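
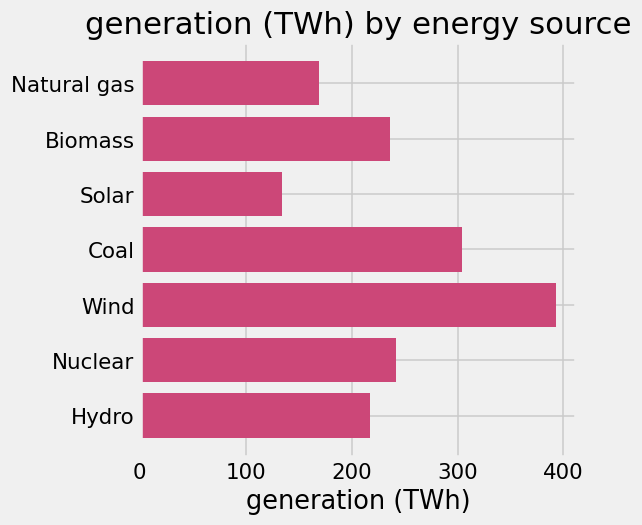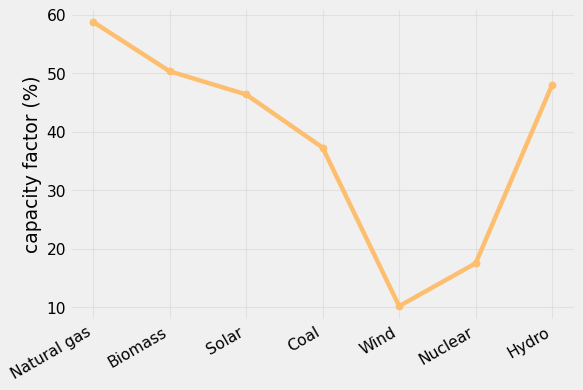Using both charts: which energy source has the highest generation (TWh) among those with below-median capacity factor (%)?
Chart 2 median capacity factor (%) ≈ 50; below-median energy sources: Coal, Wind, Nuclear. Among those, Wind has the highest generation (TWh) (≈ 400).

Wind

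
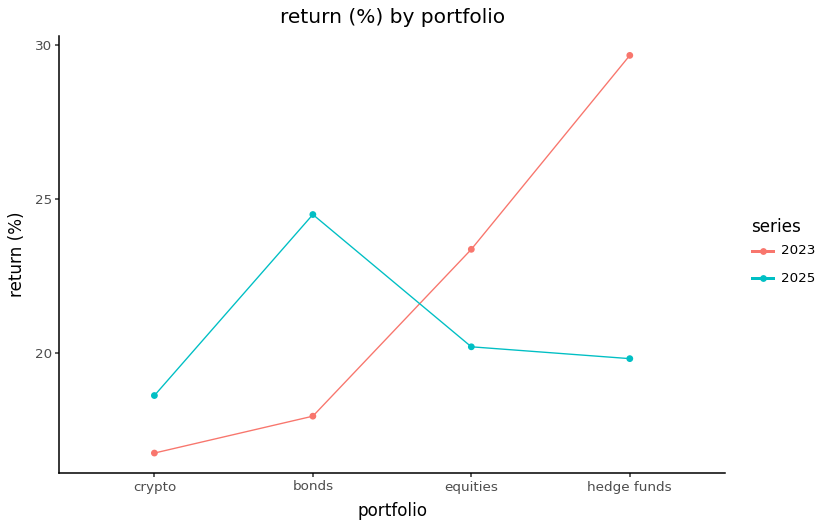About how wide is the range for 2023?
Max hedge funds ≈ 30, min crypto ≈ 16; range ≈ 14.

≈ 14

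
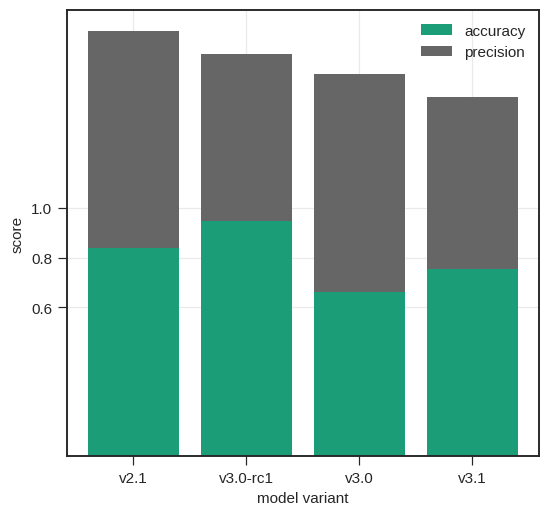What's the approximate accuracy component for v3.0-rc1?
≈ 1.0

accuracy top ≈ 1.0, bottom ≈ 0.0; segment ≈ 1.0.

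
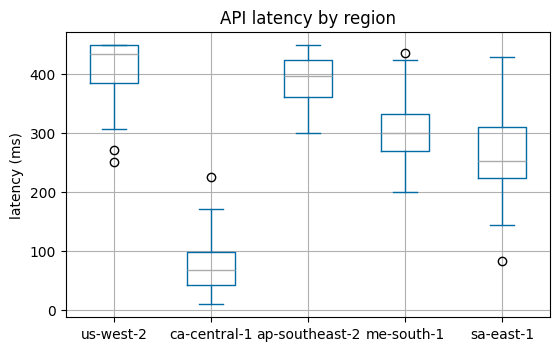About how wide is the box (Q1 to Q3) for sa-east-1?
≈ 100

Q3 ≈ 300, Q1 ≈ 200; IQR ≈ 100.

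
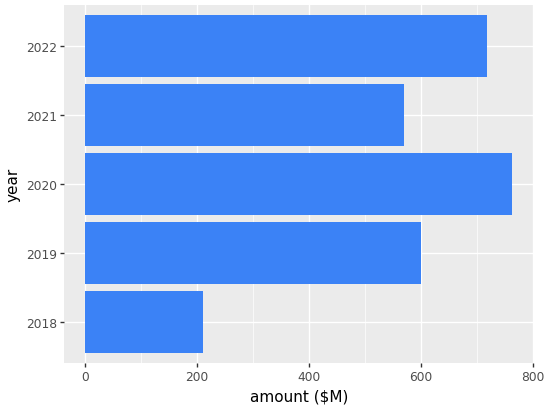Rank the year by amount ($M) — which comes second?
2022

Top 3: 2020 ≈ 800, 2022 ≈ 700, 2019 ≈ 600.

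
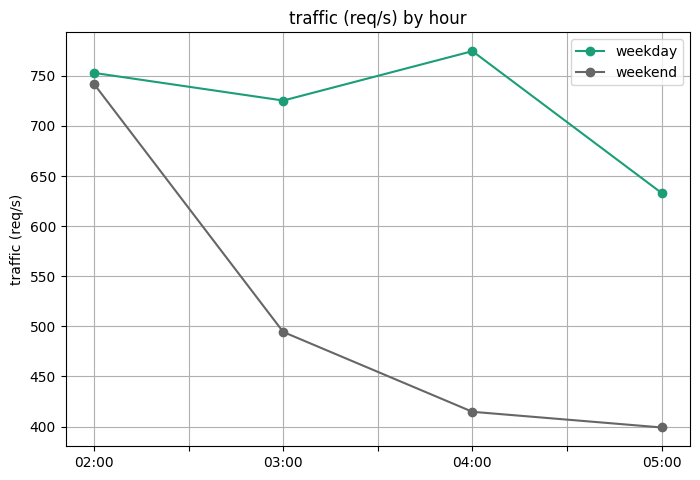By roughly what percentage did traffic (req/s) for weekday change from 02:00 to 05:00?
02:00 ≈ 750, 05:00 ≈ 650; (650 − 750) / 750 ≈ -13.3%.

≈ -13.3%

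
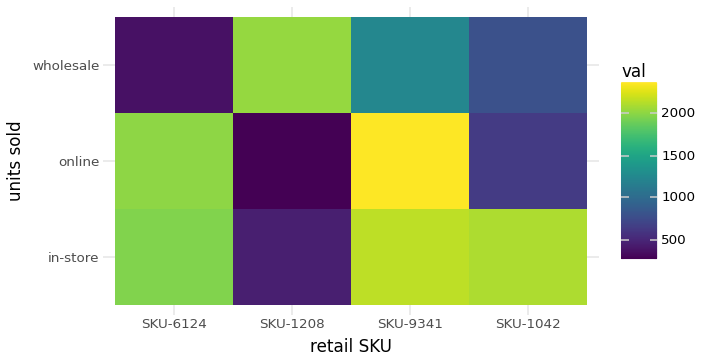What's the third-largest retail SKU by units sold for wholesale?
Top 4 for wholesale: SKU-1208 ≈ 2000, SKU-9341 ≈ 1200, SKU-1042 ≈ 800, SKU-6124 ≈ 400.

SKU-1042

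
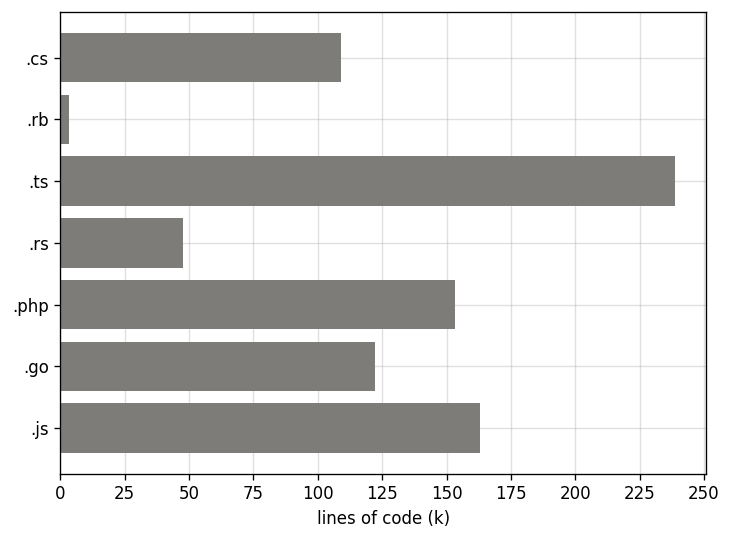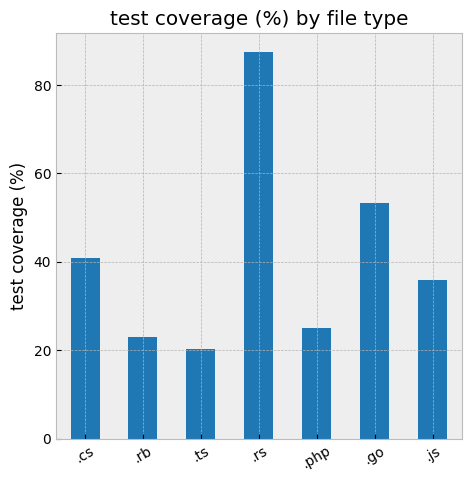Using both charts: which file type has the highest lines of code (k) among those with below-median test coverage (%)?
.ts

Chart 2 median test coverage (%) ≈ 40; below-median file types: .rb, .ts, .php. Among those, .ts has the highest lines of code (k) (≈ 250).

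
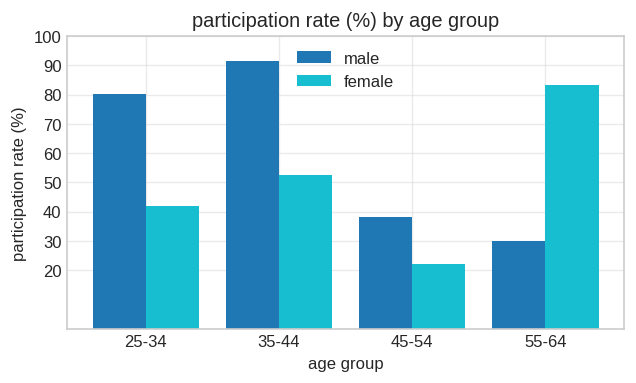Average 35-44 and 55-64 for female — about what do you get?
(50 + 80) / 2 ≈ 65.

≈ 65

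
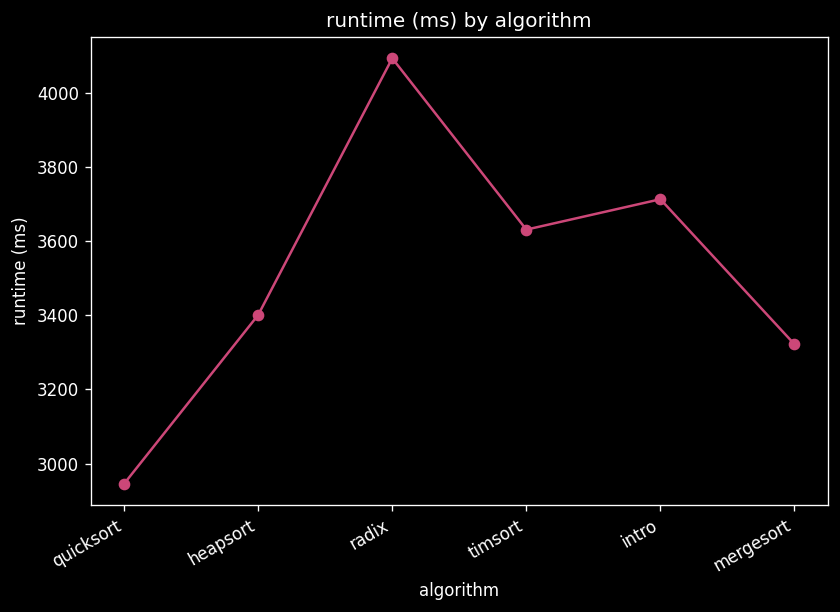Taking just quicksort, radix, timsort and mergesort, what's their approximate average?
(2900 + 4100 + 3600 + 3300) / 4 ≈ 3475.

≈ 3475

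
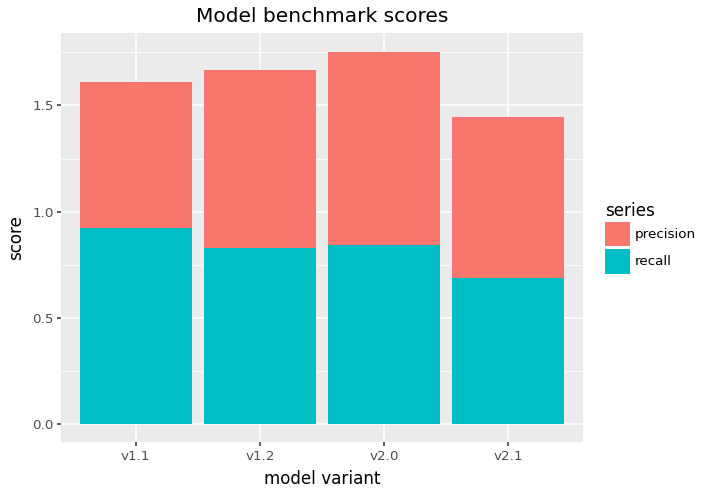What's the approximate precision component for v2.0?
≈ 1.0

precision top ≈ 1.8, bottom ≈ 0.8; segment ≈ 1.0.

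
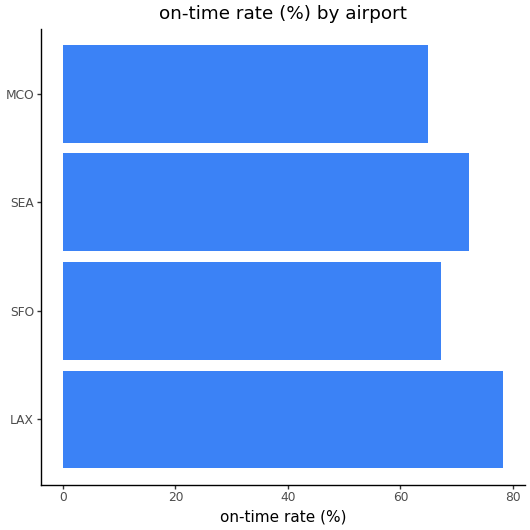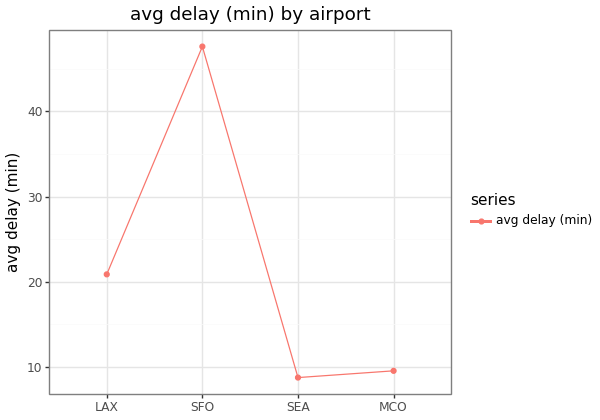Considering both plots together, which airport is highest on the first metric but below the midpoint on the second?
SEA

Chart 2 median avg delay (min) ≈ 15; below-median airports: SEA, MCO. Among those, SEA has the highest on-time rate (%) (≈ 70).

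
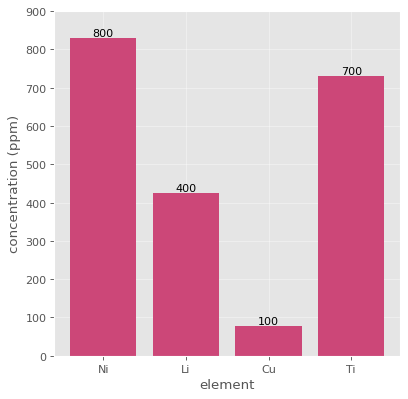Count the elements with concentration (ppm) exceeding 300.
Above 300: Ni, Li, Ti.

3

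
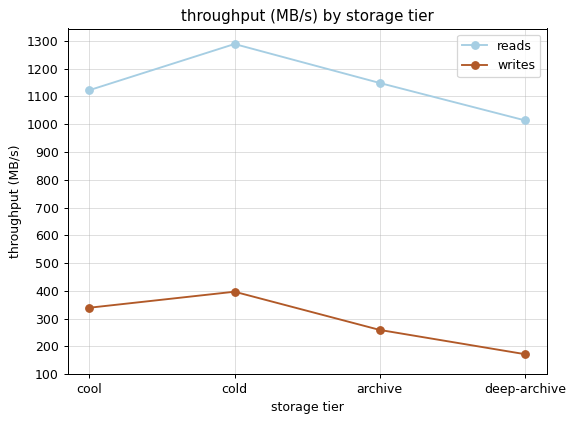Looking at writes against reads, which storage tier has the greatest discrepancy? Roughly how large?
cold, ≈ 900 MB/s

cold: writes ≈ 400, reads ≈ 1300 → gap ≈ 900. Next-largest (archive) is only ≈ 800.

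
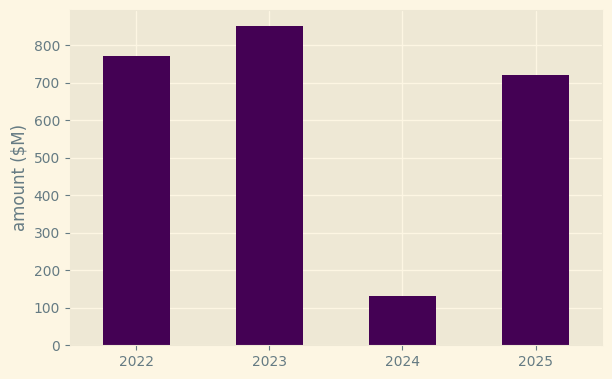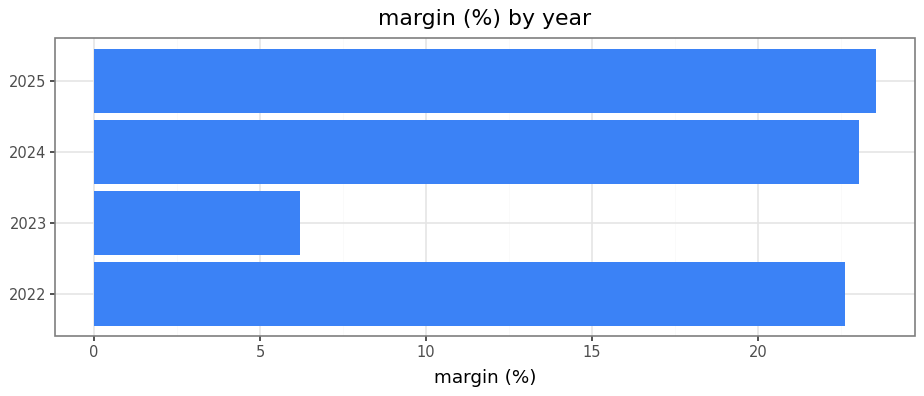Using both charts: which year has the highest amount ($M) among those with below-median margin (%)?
2023

Chart 2 median margin (%) ≈ 25; below-median years: 2022, 2023. Among those, 2023 has the highest amount ($M) (≈ 900).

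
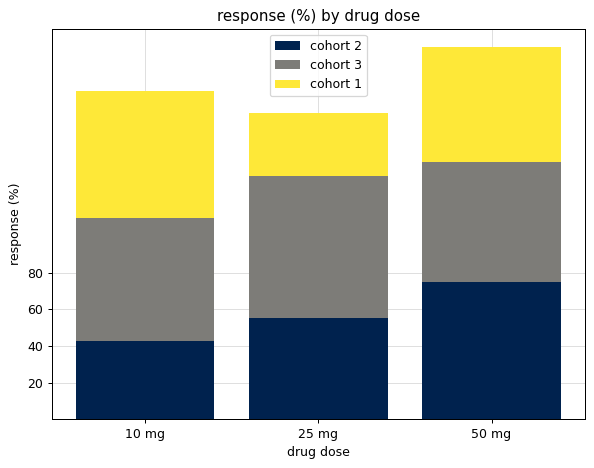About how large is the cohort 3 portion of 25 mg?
cohort 3 top ≈ 140, bottom ≈ 60; segment ≈ 80.

≈ 80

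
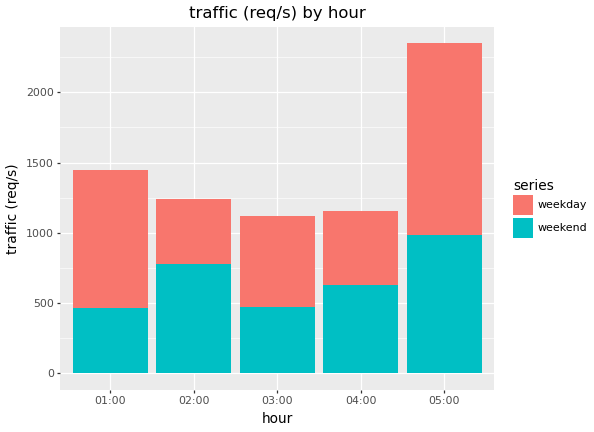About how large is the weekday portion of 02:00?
≈ 400

weekday top ≈ 1200, bottom ≈ 800; segment ≈ 400.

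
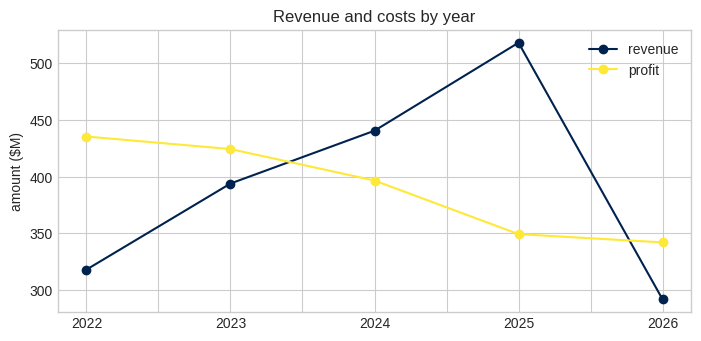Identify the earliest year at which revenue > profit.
2023: revenue ≈ 400 vs profit ≈ 420 (not yet); 2024: revenue ≈ 440 vs profit ≈ 400 (first crossover).

2024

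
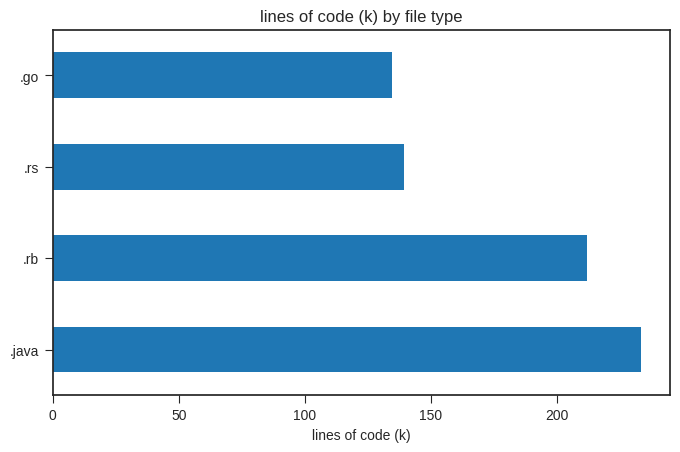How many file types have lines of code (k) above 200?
Above 200: .java, .rb.

2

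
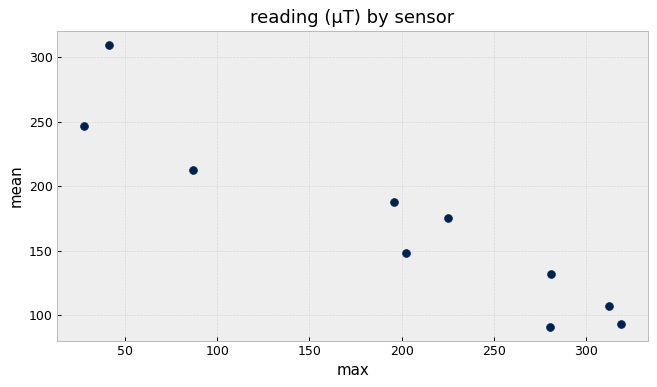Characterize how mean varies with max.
Points are negatively correlated; strong (|r| ≈ 0.9).

negative, strong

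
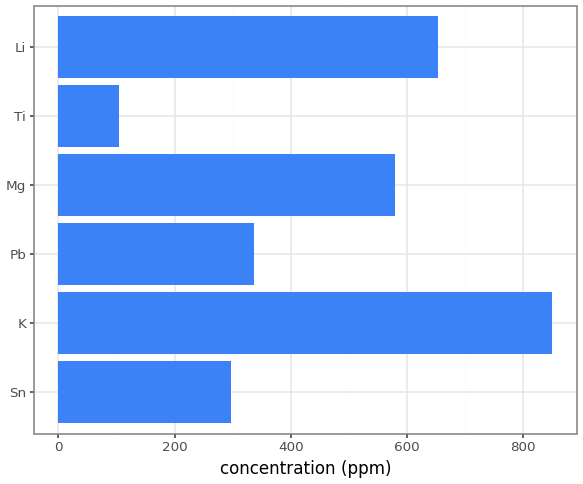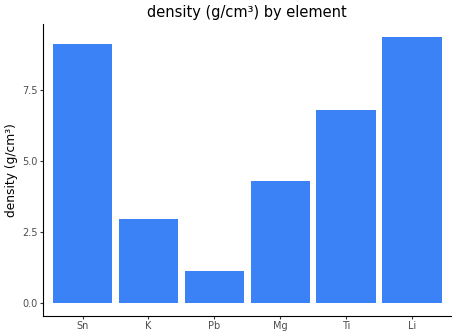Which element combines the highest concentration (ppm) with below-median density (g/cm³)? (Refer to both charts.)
Chart 2 median density (g/cm³) ≈ 6; below-median elements: K, Pb, Mg. Among those, K has the highest concentration (ppm) (≈ 900).

K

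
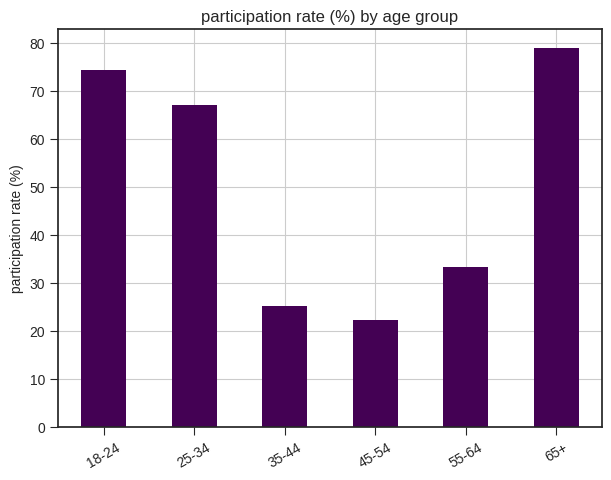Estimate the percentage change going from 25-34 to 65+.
25-34 ≈ 70, 65+ ≈ 80; (80 − 70) / 70 ≈ +14.3%.

≈ +14.3%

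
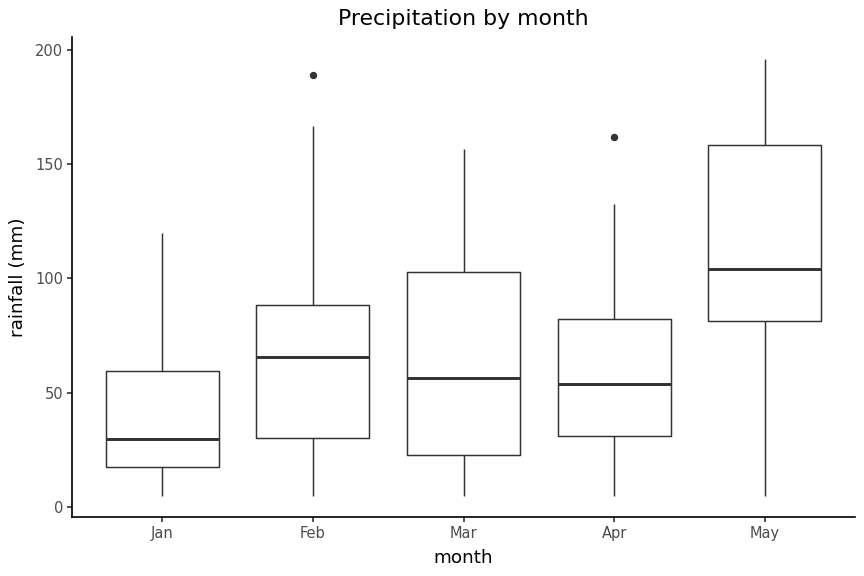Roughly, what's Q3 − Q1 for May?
Q3 ≈ 160, Q1 ≈ 80; IQR ≈ 80.

≈ 80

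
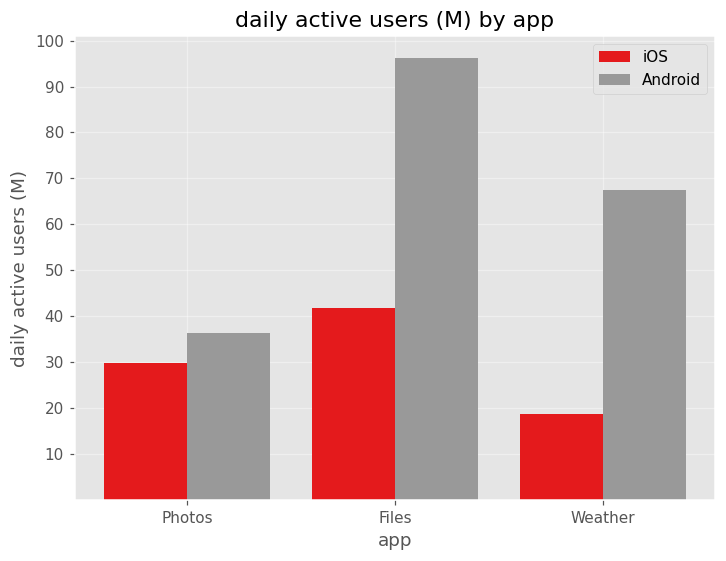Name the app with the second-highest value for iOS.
Top 3 for iOS: Files ≈ 40, Photos ≈ 30, Weather ≈ 20.

Photos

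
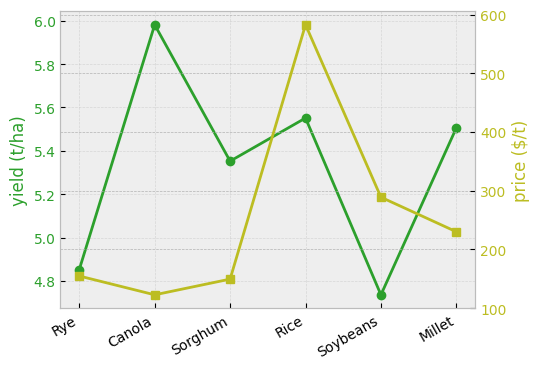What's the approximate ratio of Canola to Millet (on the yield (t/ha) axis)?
≈ 1.07×

Canola ≈ 6.0, Millet ≈ 5.6; 6.0/5.6 ≈ 1.07.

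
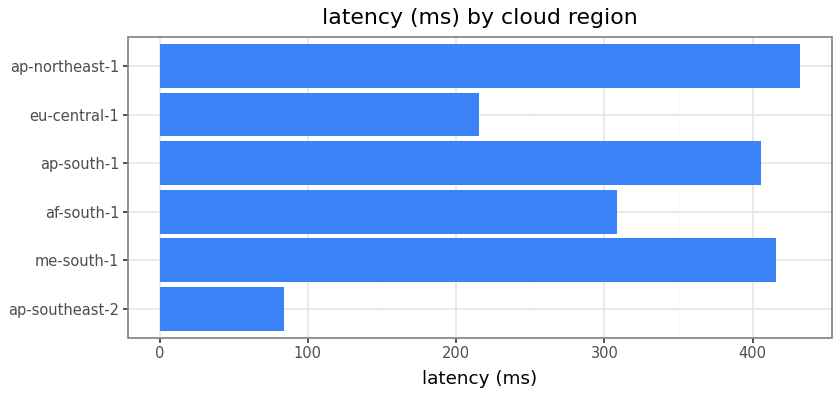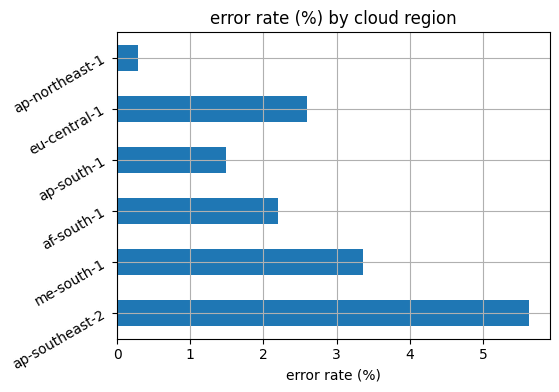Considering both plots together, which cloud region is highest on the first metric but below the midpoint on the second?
ap-northeast-1

Chart 2 median error rate (%) ≈ 2; below-median cloud regions: af-south-1, ap-south-1, ap-northeast-1. Among those, ap-northeast-1 has the highest latency (ms) (≈ 450).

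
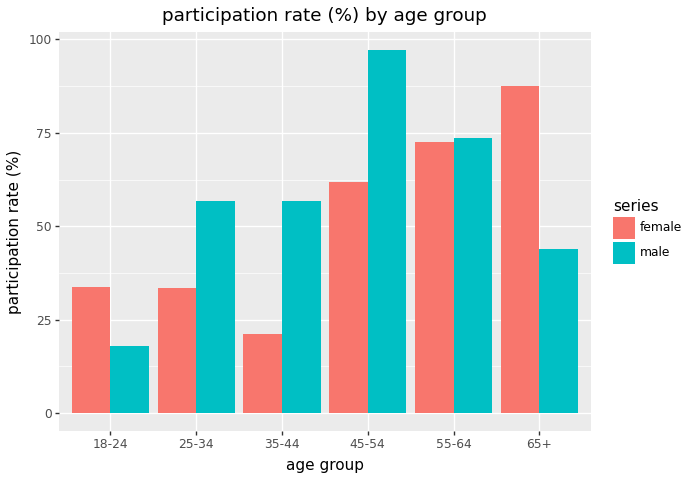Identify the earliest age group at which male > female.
25-34

18-24: male ≈ 20 vs female ≈ 30 (not yet); 25-34: male ≈ 60 vs female ≈ 30 (first crossover).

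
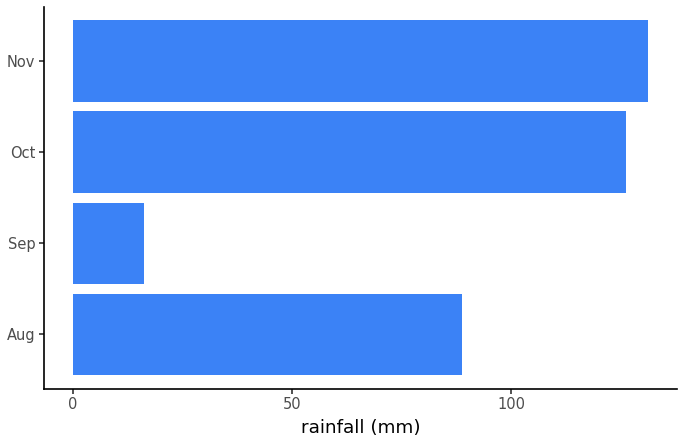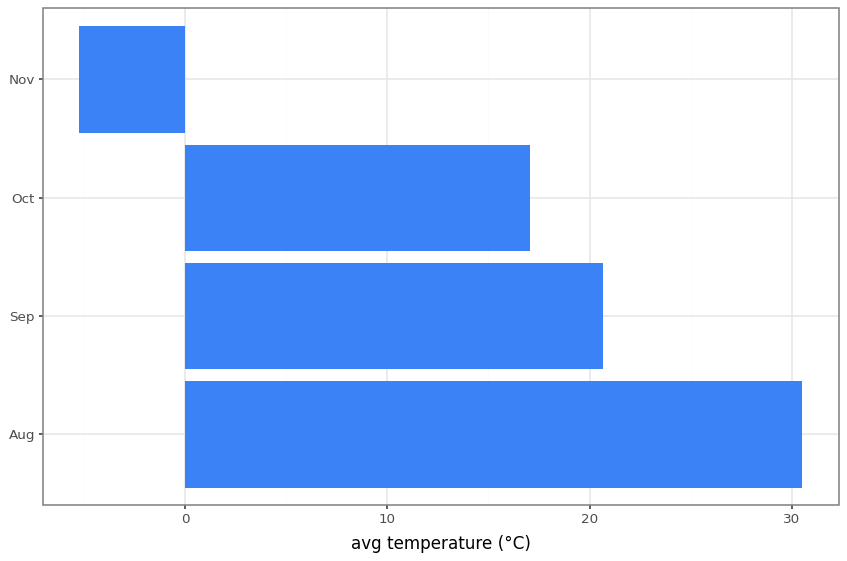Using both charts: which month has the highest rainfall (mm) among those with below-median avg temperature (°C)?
Nov

Chart 2 median avg temperature (°C) ≈ 20; below-median months: Oct, Nov. Among those, Nov has the highest rainfall (mm) (≈ 140).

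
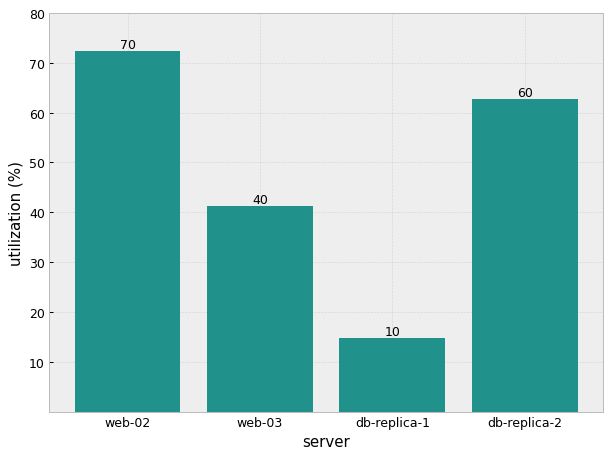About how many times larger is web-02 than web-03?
≈ 1.75×

web-02 ≈ 70, web-03 ≈ 40; 70/40 ≈ 1.75.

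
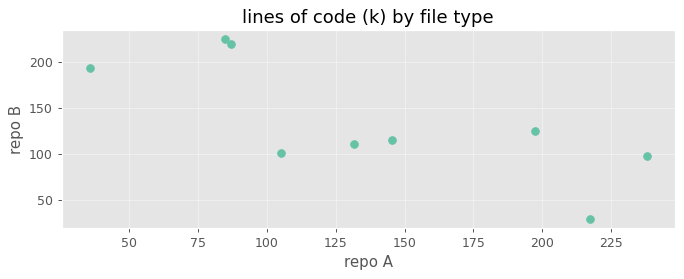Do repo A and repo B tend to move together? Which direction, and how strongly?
negative, strong

Points are negatively correlated; strong (|r| ≈ 0.8).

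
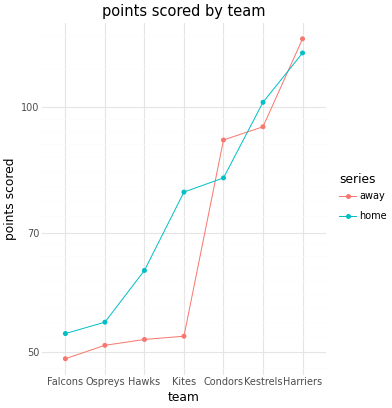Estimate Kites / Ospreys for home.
Kites ≈ 80, Ospreys ≈ 50; 80/50 ≈ 1.6.

≈ 1.6×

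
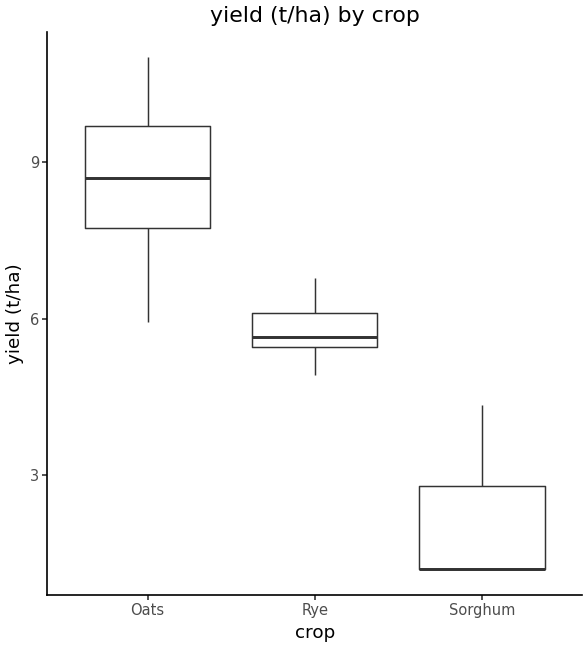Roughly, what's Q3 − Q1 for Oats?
Q3 ≈ 10, Q1 ≈ 8; IQR ≈ 2.

≈ 2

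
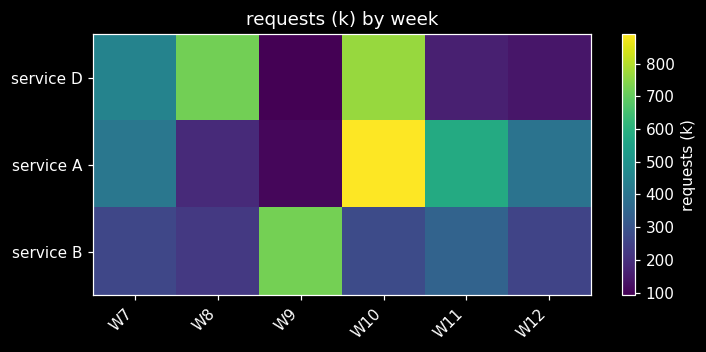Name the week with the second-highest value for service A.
Top 3 for service A: W10 ≈ 900, W11 ≈ 600, W7 ≈ 400.

W11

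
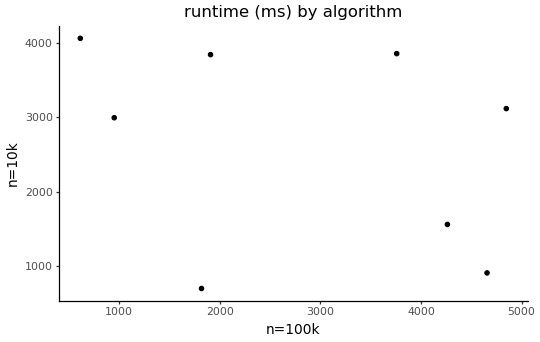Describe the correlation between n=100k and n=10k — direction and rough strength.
negative, weak

Points are negatively correlated; weak (|r| ≈ 0.3).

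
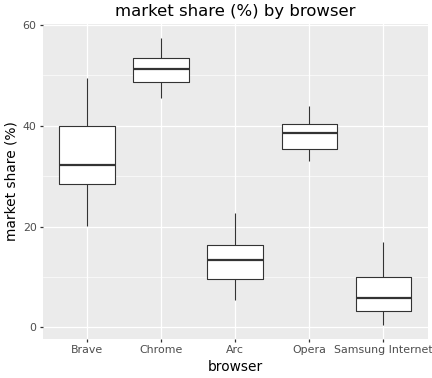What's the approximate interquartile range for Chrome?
≈ 5

Q3 ≈ 55, Q1 ≈ 50; IQR ≈ 5.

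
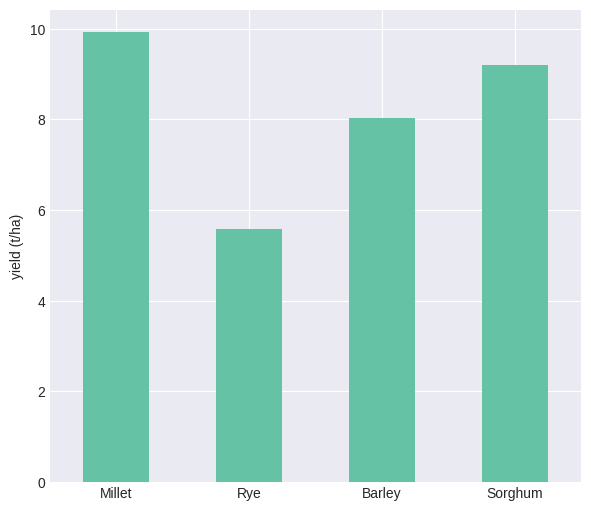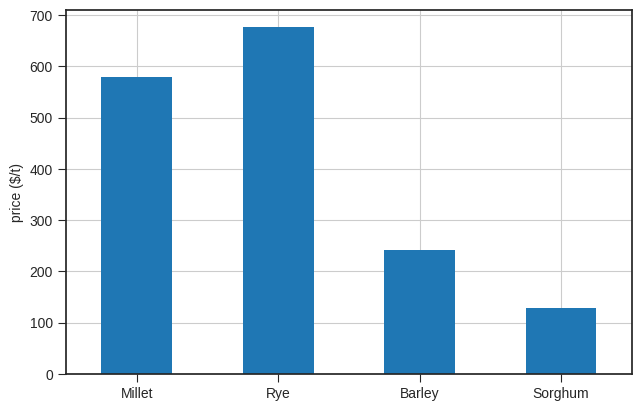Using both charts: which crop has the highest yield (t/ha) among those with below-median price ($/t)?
Chart 2 median price ($/t) ≈ 400; below-median crops: Barley, Sorghum. Among those, Sorghum has the highest yield (t/ha) (≈ 9).

Sorghum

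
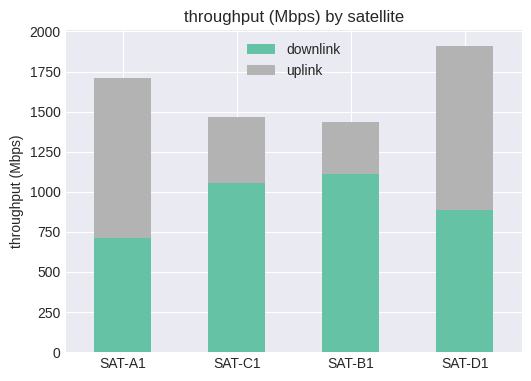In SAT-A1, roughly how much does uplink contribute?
uplink top ≈ 1800, bottom ≈ 800; segment ≈ 1000.

≈ 1000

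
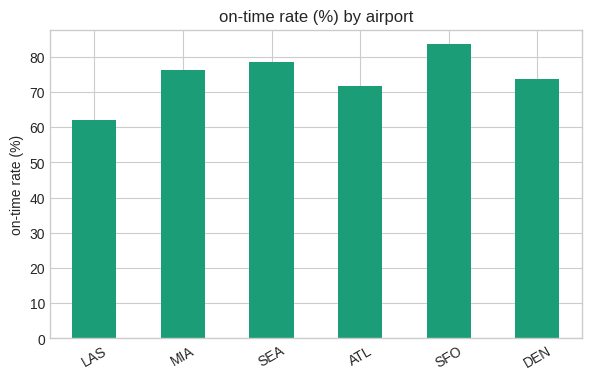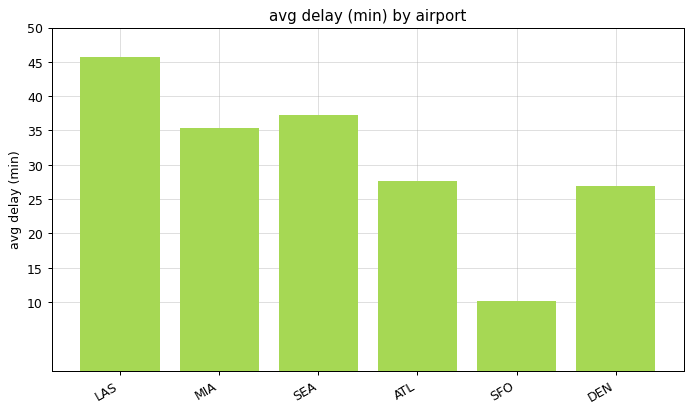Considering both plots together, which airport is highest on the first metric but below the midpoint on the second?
Chart 2 median avg delay (min) ≈ 30; below-median airports: ATL, SFO, DEN. Among those, SFO has the highest on-time rate (%) (≈ 80).

SFO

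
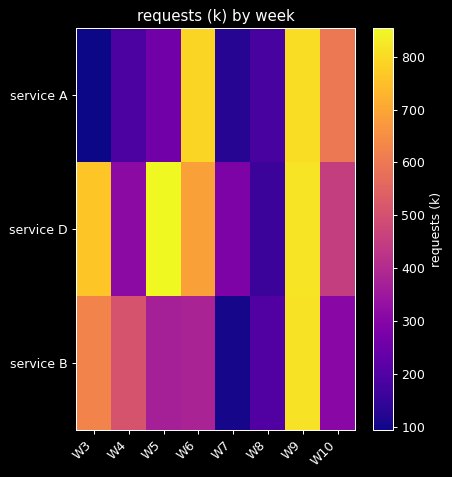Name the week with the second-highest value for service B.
Top 3 for service B: W9 ≈ 800, W3 ≈ 600, W4 ≈ 500.

W3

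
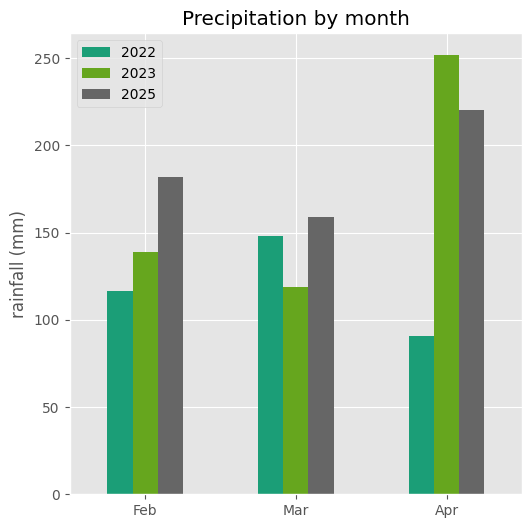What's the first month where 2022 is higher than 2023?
Mar

Feb: 2022 ≈ 125 vs 2023 ≈ 150 (not yet); Mar: 2022 ≈ 150 vs 2023 ≈ 125 (first crossover).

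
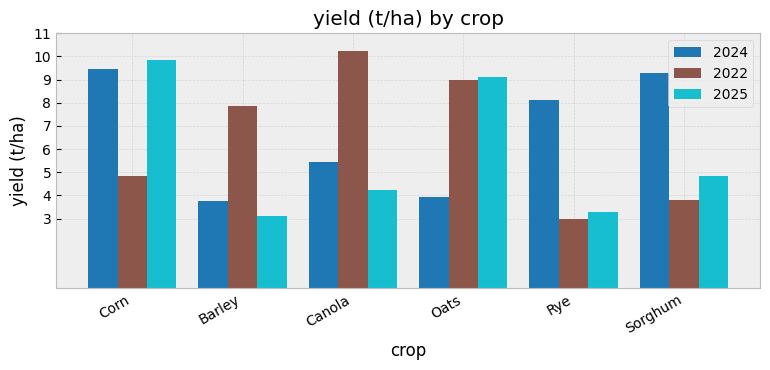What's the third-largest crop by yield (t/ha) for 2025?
Sorghum

Top 4 for 2025: Corn ≈ 10, Oats ≈ 9, Sorghum ≈ 5, Canola ≈ 4.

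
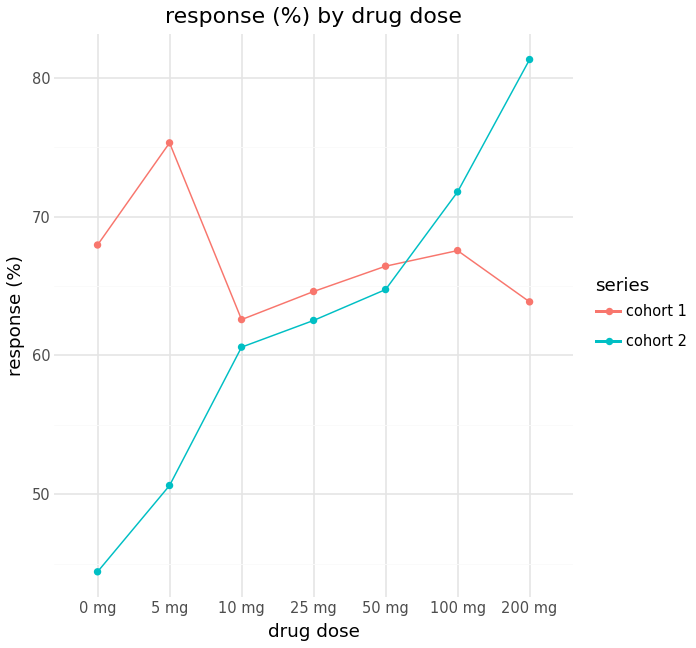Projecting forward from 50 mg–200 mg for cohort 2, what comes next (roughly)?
≈ 87.5

Last three: 65, 70, 80 → slope ≈ 7.5/step → next ≈ 87.5.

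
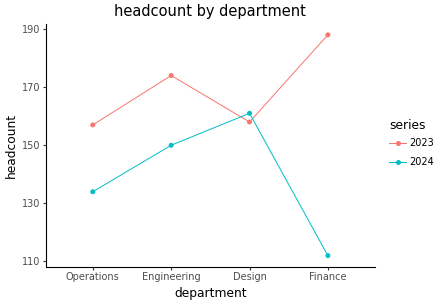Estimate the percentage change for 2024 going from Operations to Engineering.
≈ +15.4%

Operations ≈ 130, Engineering ≈ 150; (150 − 130) / 130 ≈ +15.4%.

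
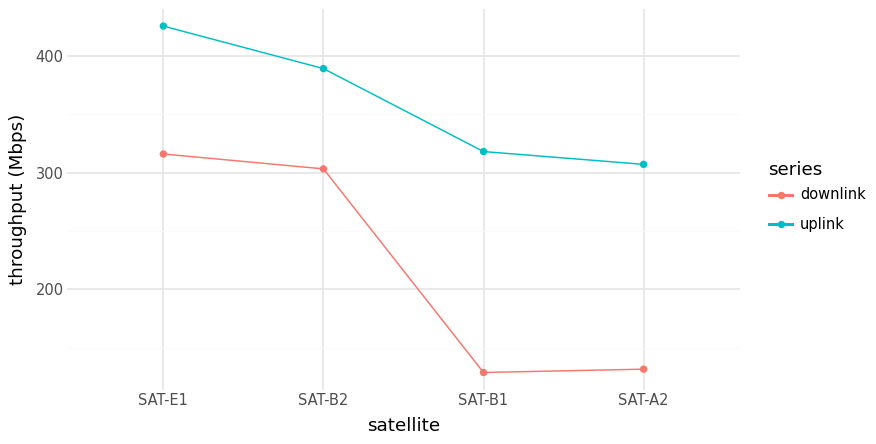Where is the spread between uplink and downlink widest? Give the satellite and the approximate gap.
SAT-B1: uplink ≈ 325, downlink ≈ 125 → gap ≈ 200. Next-largest (SAT-A2) is only ≈ 175.

SAT-B1, ≈ 200 Mbps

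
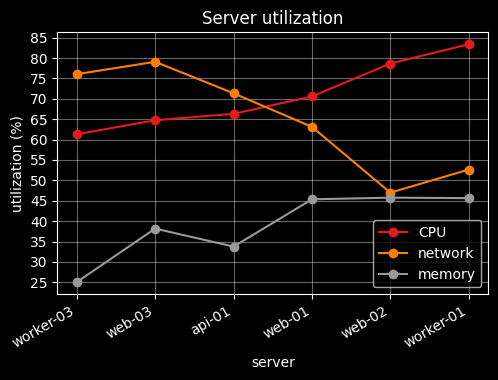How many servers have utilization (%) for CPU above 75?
Above 75: web-02, worker-01.

2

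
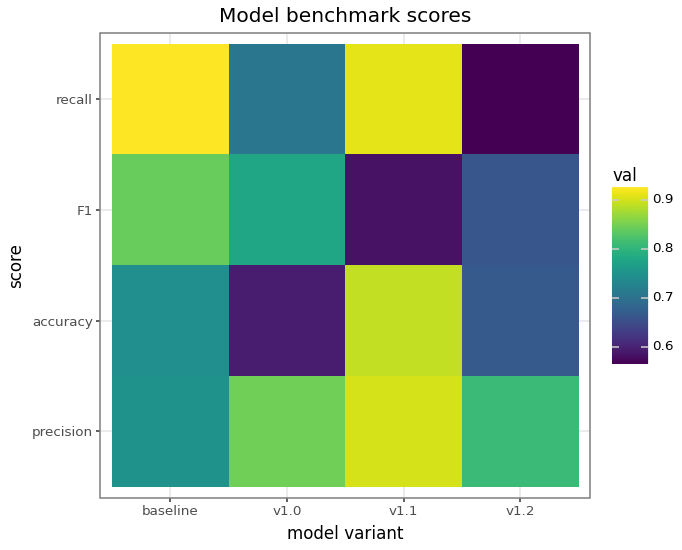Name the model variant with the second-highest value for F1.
v1.0

Top 3 for F1: baseline ≈ 0.85, v1.0 ≈ 0.80, v1.2 ≈ 0.65.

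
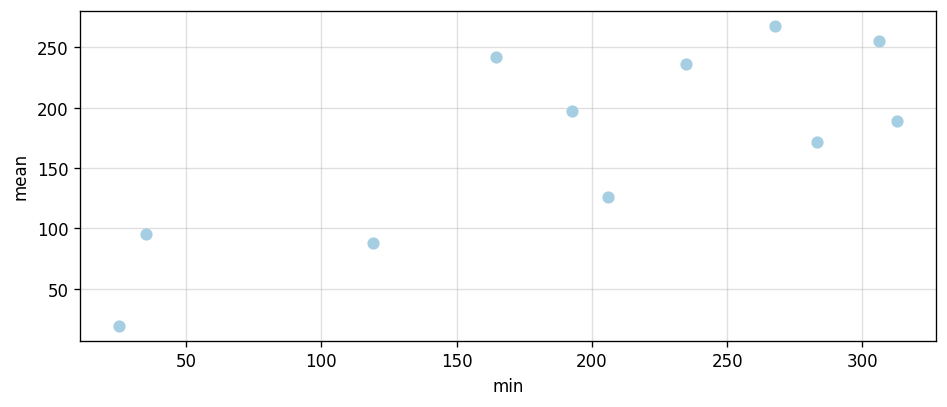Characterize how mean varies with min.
Points are positively correlated; strong (|r| ≈ 0.8).

positive, strong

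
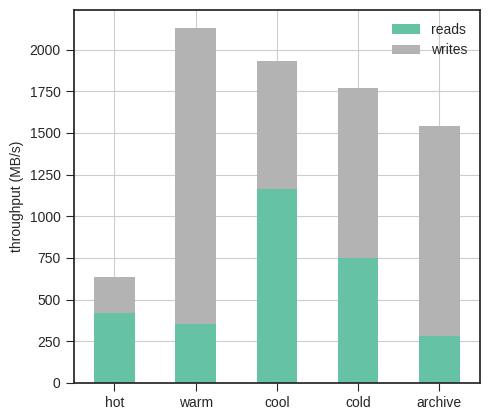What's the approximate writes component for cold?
≈ 1000

writes top ≈ 1800, bottom ≈ 800; segment ≈ 1000.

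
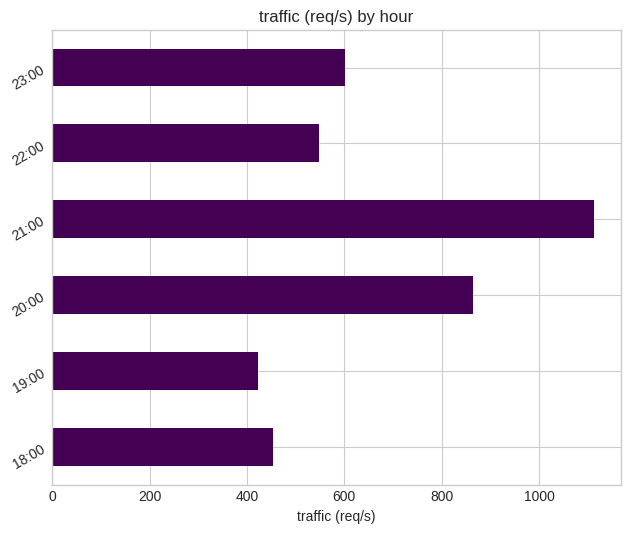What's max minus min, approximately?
Max 21:00 ≈ 1100, min 19:00 ≈ 400; range ≈ 700.

≈ 700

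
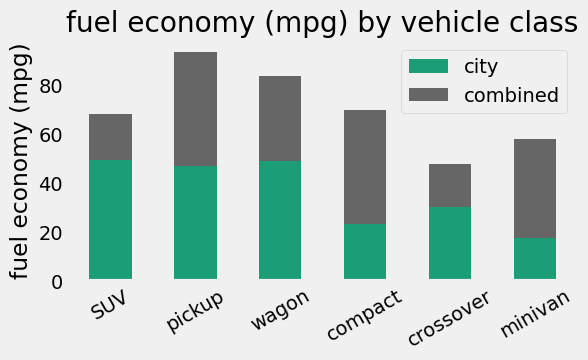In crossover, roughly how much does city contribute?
≈ 30

city top ≈ 30, bottom ≈ 0; segment ≈ 30.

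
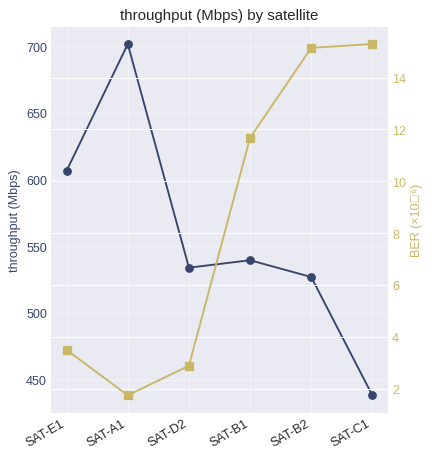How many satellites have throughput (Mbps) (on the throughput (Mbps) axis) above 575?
2

Above 575: SAT-E1, SAT-A1.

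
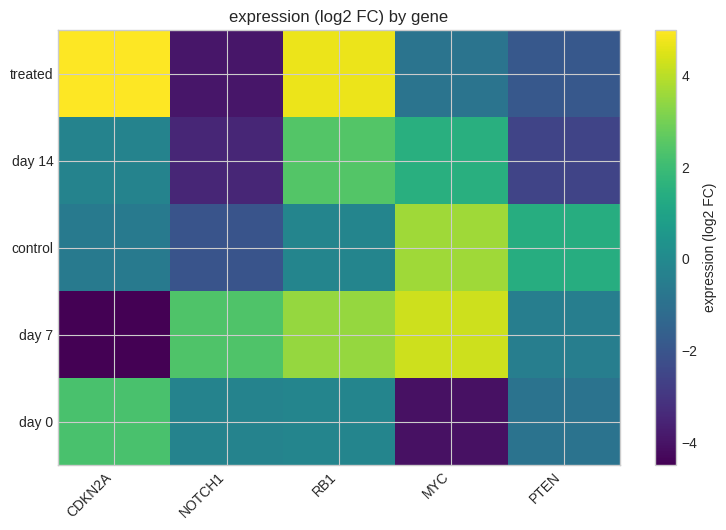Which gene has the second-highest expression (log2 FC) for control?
Top 3 for control: MYC ≈ 4, PTEN ≈ 1, RB1 ≈ 0.

PTEN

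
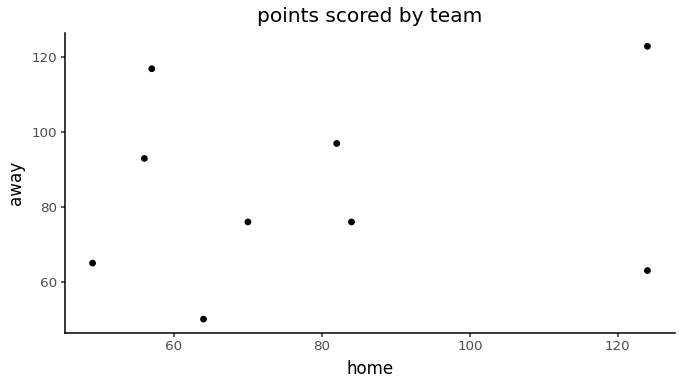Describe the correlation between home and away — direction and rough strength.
no clear correlation

Points are roughly uncorrelated; weak (|r| ≈ 0.2).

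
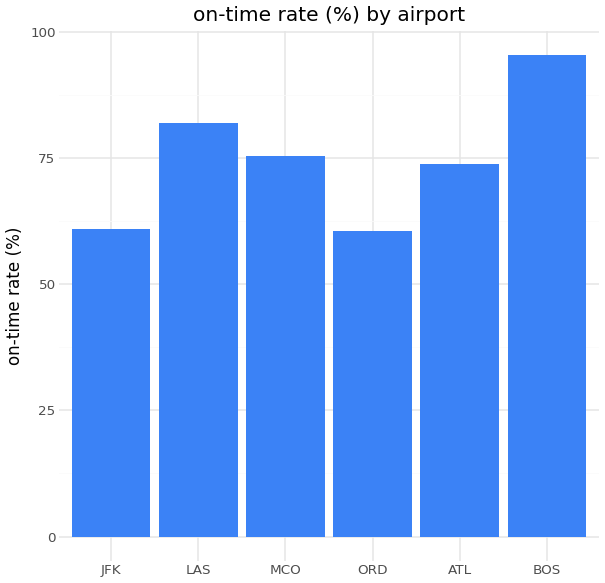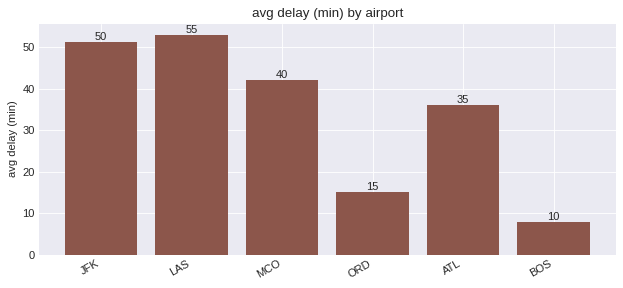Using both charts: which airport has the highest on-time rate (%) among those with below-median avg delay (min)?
Chart 2 median avg delay (min) ≈ 40; below-median airports: ORD, ATL, BOS. Among those, BOS has the highest on-time rate (%) (≈ 100).

BOS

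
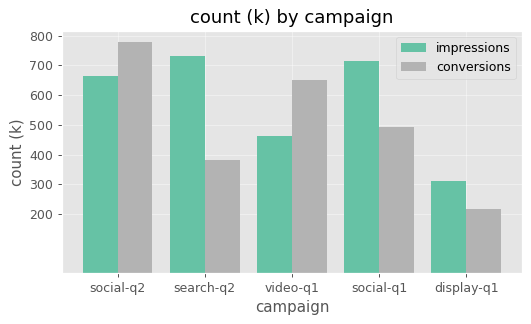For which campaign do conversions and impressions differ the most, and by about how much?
search-q2, ≈ 300 k

search-q2: conversions ≈ 400, impressions ≈ 700 → gap ≈ 300. Next-largest (social-q1) is only ≈ 200.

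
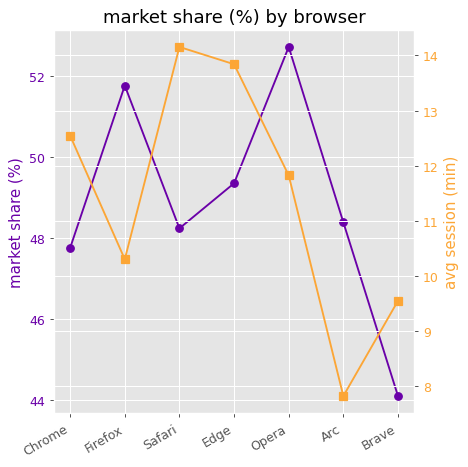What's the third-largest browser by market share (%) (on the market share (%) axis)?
Edge

Top 4 (on the market share (%) axis): Opera ≈ 53, Firefox ≈ 52, Edge ≈ 49, Arc ≈ 48.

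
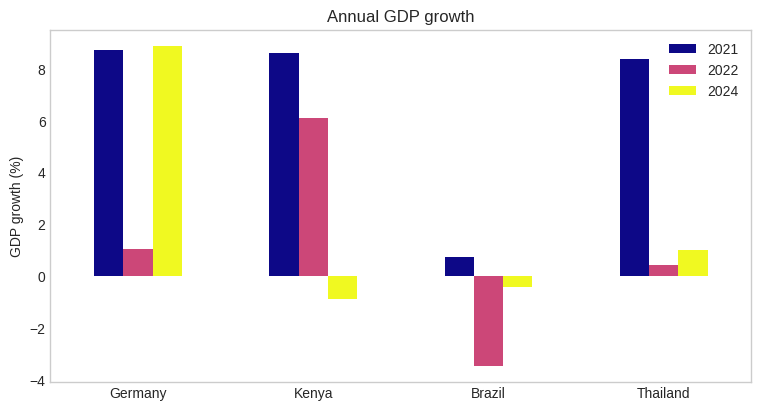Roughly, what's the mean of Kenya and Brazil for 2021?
≈ 4

(8 + 0) / 2 ≈ 4.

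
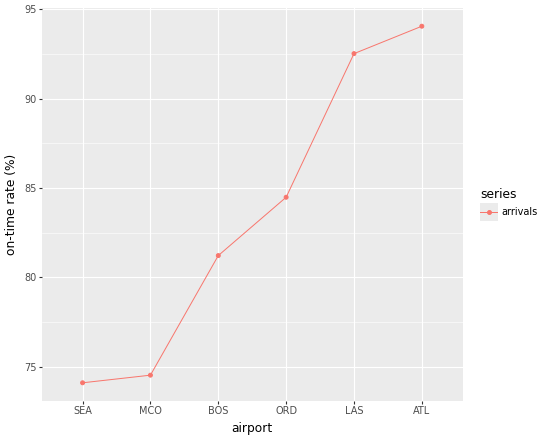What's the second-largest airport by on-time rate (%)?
Top 3: ATL ≈ 94, LAS ≈ 92, ORD ≈ 84.

LAS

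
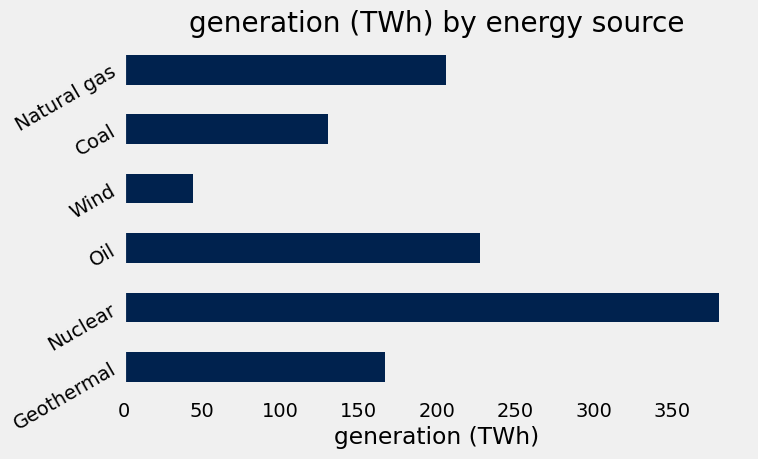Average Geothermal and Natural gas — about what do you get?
(150 + 200) / 2 ≈ 175.

≈ 175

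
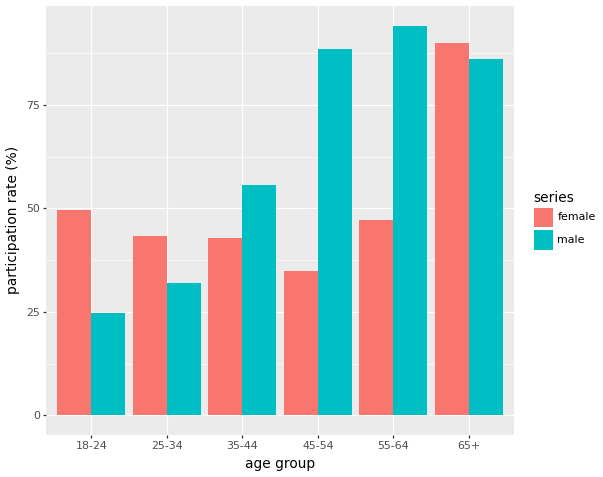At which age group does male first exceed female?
35-44

25-34: male ≈ 30 vs female ≈ 40 (not yet); 35-44: male ≈ 60 vs female ≈ 40 (first crossover).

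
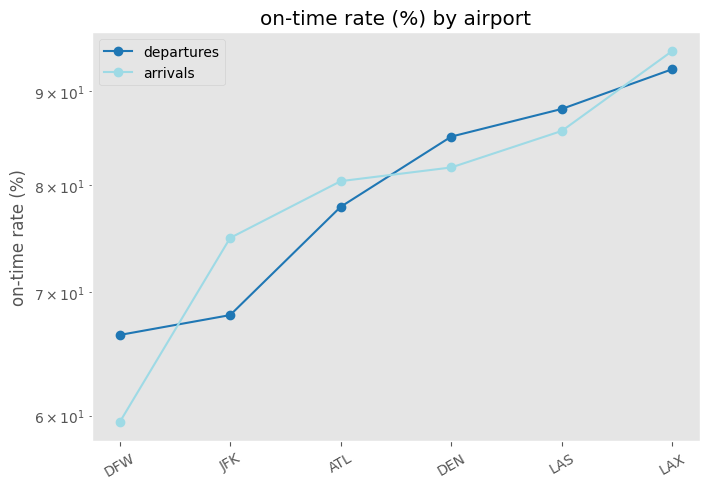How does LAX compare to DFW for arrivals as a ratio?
LAX ≈ 95, DFW ≈ 60; 95/60 ≈ 1.58.

≈ 1.58×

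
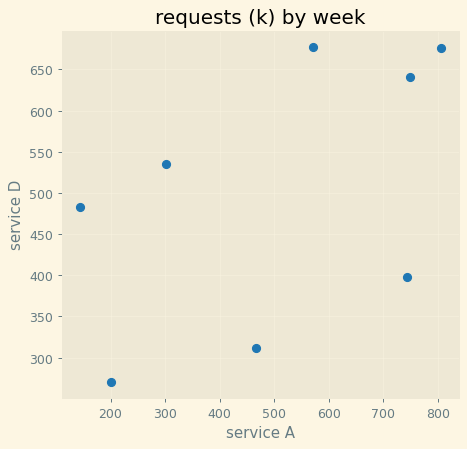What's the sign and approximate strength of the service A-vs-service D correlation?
positive, moderate

Points are positively correlated; moderate (|r| ≈ 0.5).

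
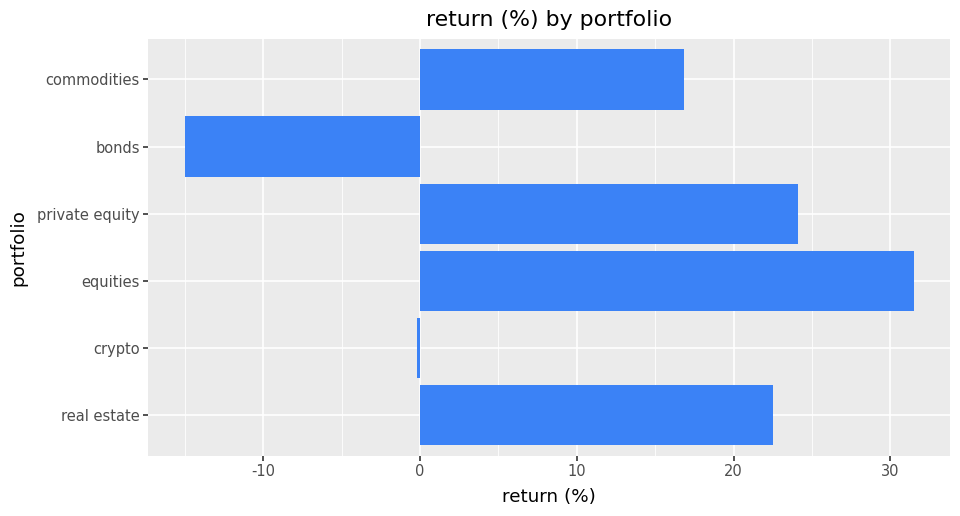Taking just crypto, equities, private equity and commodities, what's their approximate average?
≈ 18

(0 + 30 + 25 + 15) / 4 ≈ 18.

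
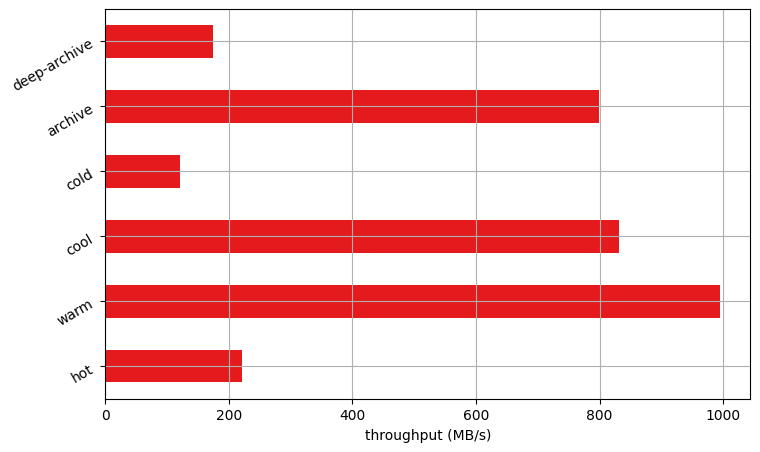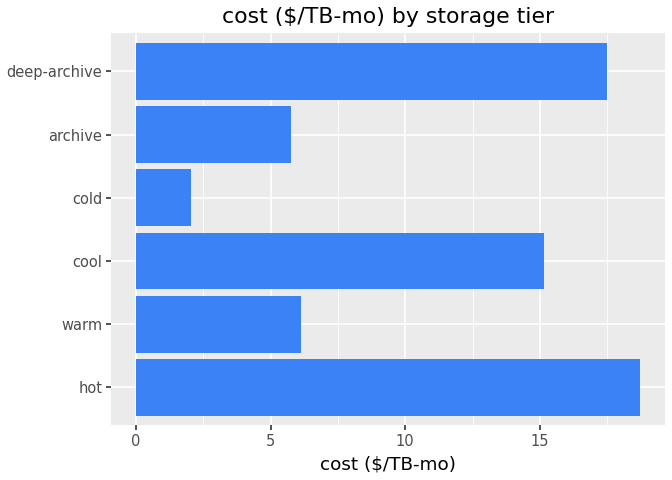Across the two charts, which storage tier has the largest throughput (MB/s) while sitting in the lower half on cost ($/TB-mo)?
warm

Chart 2 median cost ($/TB-mo) ≈ 10; below-median storage tiers: warm, cold, archive. Among those, warm has the highest throughput (MB/s) (≈ 1000).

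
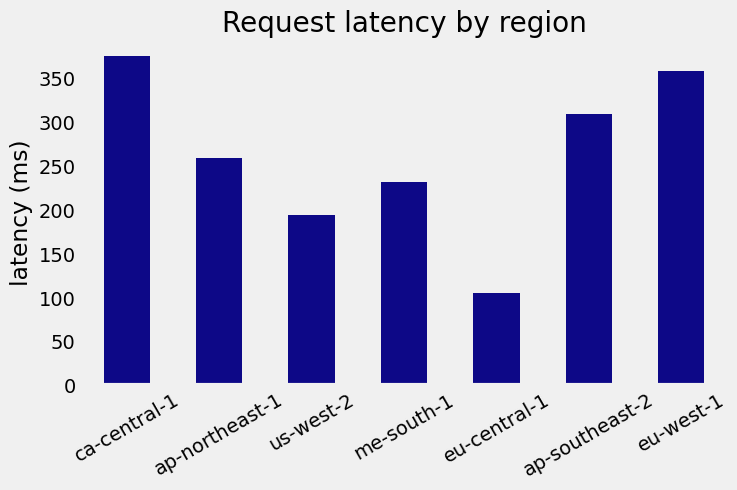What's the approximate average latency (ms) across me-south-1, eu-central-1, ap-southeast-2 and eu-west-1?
≈ 250

(250 + 100 + 300 + 350) / 4 ≈ 250.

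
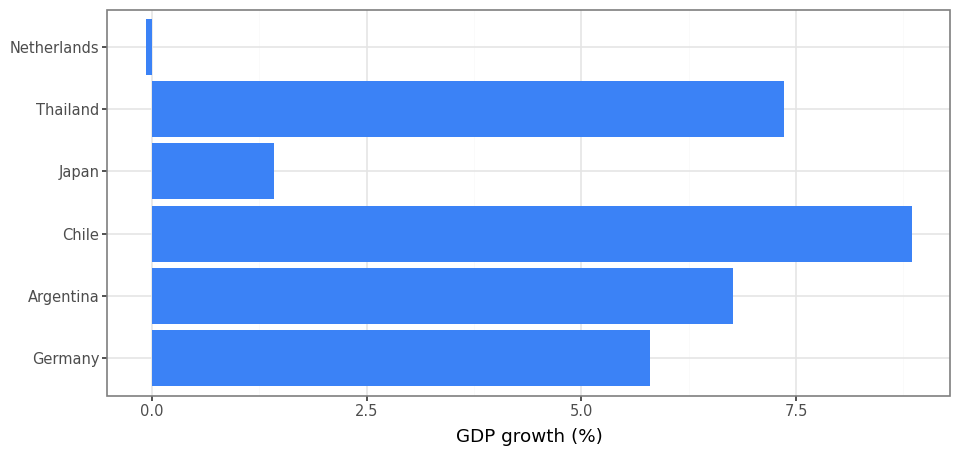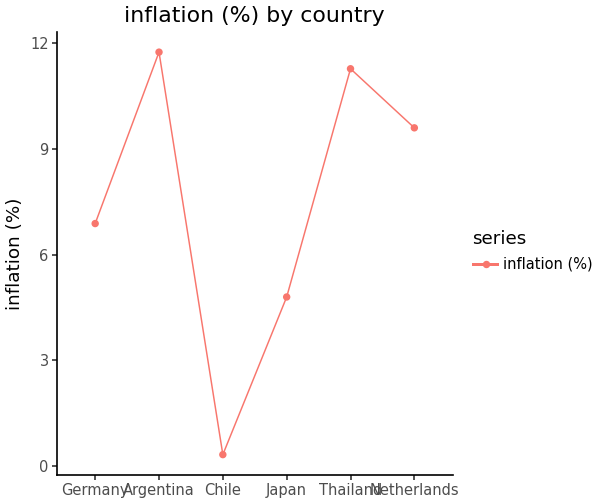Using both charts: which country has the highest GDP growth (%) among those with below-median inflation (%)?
Chile

Chart 2 median inflation (%) ≈ 8; below-median countries: Germany, Chile, Japan. Among those, Chile has the highest GDP growth (%) (≈ 9).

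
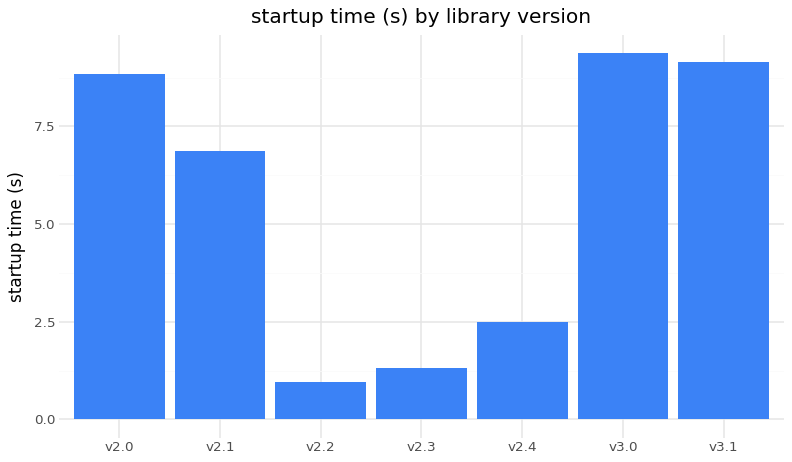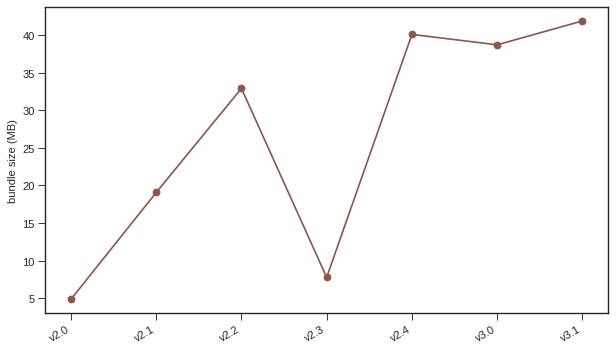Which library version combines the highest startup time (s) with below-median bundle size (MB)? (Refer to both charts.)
Chart 2 median bundle size (MB) ≈ 35; below-median library versions: v2.0, v2.1, v2.3. Among those, v2.0 has the highest startup time (s) (≈ 9).

v2.0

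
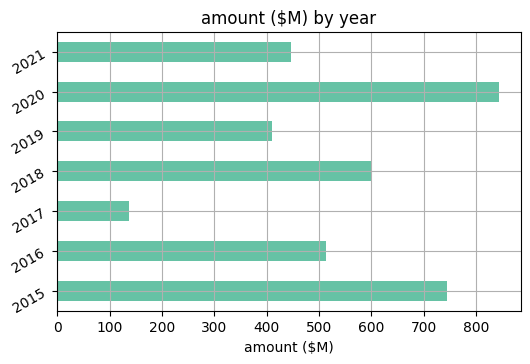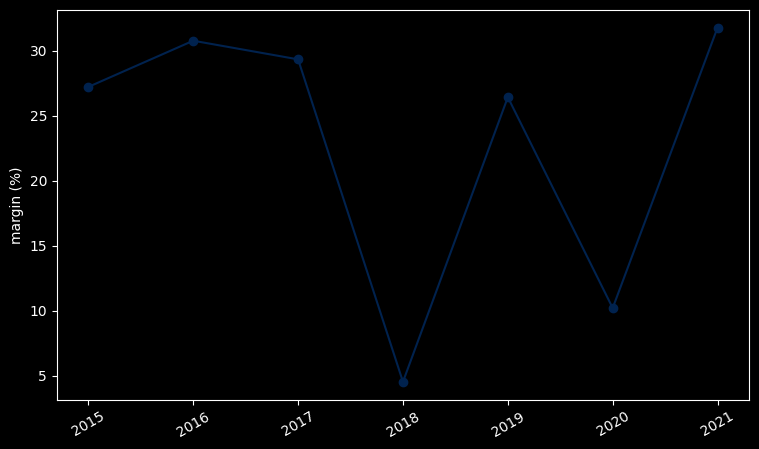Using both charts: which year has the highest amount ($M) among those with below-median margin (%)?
2020

Chart 2 median margin (%) ≈ 25; below-median years: 2018, 2019, 2020. Among those, 2020 has the highest amount ($M) (≈ 800).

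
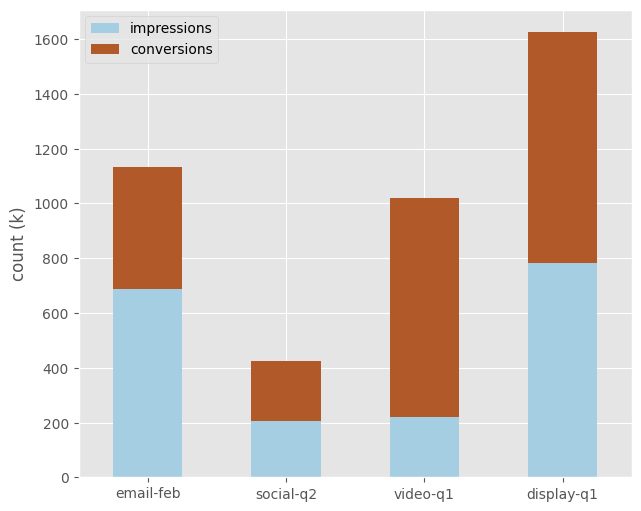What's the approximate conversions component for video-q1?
conversions top ≈ 1000, bottom ≈ 200; segment ≈ 800.

≈ 800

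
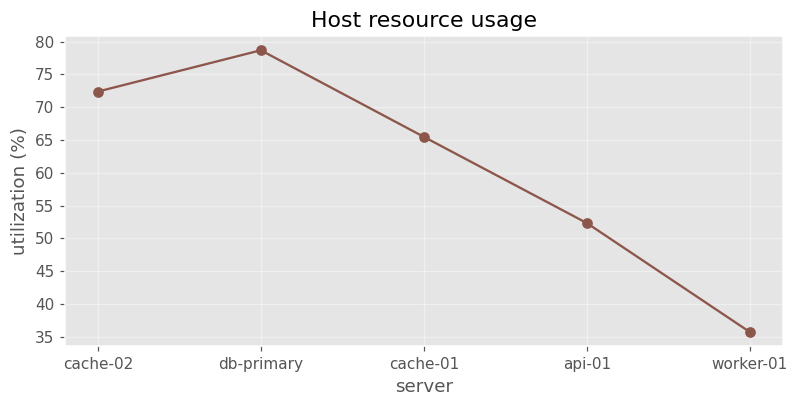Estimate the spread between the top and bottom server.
Max db-primary ≈ 80, min worker-01 ≈ 35; range ≈ 45.

≈ 45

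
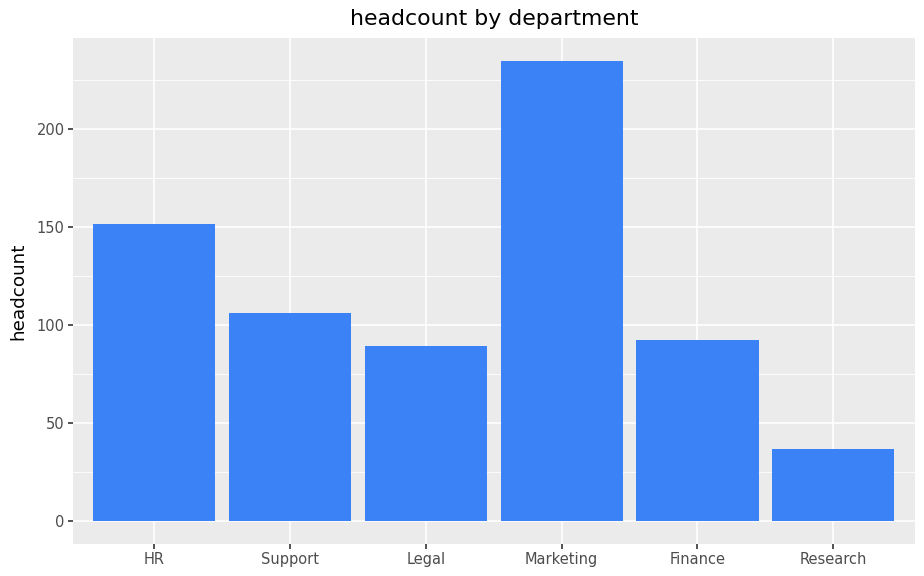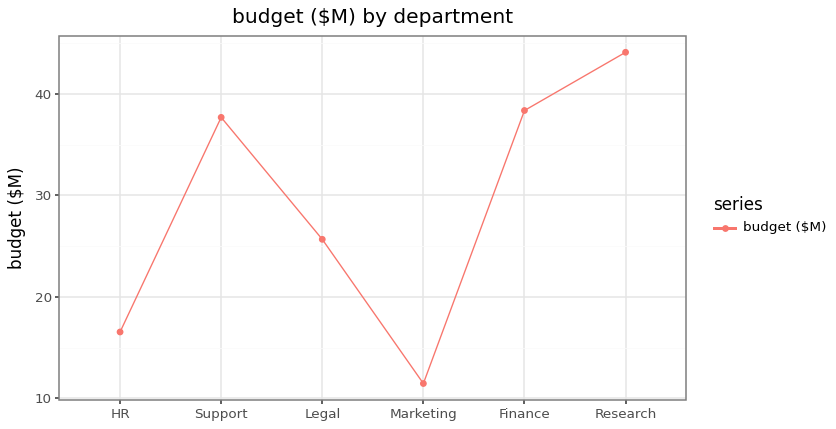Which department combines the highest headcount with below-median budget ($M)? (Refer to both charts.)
Chart 2 median budget ($M) ≈ 30; below-median departments: HR, Legal, Marketing. Among those, Marketing has the highest headcount (≈ 225).

Marketing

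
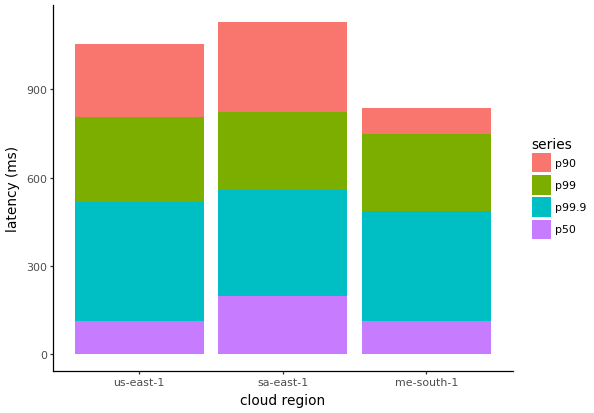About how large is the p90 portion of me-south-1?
p90 top ≈ 800, bottom ≈ 700; segment ≈ 100.

≈ 100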